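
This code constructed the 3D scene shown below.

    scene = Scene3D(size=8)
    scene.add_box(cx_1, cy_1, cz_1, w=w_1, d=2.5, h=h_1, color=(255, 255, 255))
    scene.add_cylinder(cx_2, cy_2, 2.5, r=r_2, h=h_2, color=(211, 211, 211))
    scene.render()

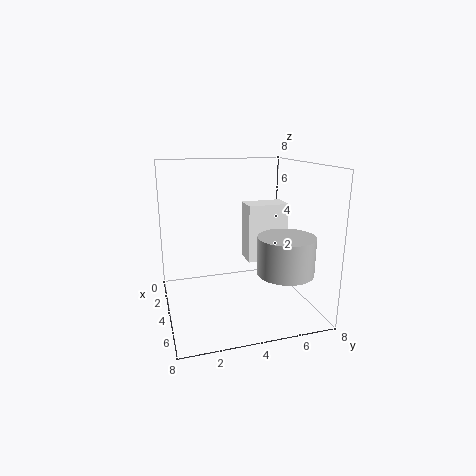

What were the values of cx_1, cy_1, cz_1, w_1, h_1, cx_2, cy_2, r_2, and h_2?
cx_1 = 1.5; cy_1 = 5; cz_1 = 2; w_1 = 1.5; h_1 = 3.5; cx_2 = 6; cy_2 = 6; r_2 = 1.5; h_2 = 2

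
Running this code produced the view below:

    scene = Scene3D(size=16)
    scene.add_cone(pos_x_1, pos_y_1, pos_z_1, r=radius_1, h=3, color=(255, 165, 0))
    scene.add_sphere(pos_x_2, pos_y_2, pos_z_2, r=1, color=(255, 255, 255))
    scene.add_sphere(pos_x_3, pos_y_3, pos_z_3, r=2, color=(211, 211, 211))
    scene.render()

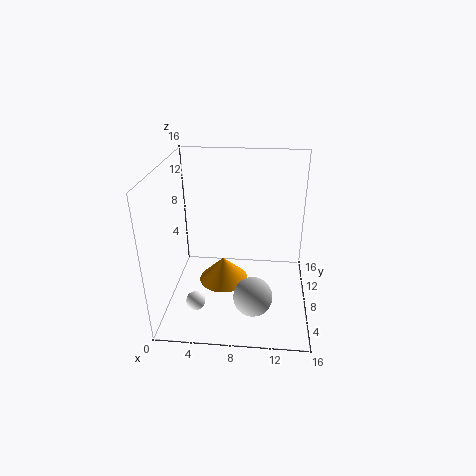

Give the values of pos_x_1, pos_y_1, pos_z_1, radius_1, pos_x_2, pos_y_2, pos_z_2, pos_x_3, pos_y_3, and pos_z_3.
pos_x_1 = 6
pos_y_1 = 10
pos_z_1 = 1
radius_1 = 3
pos_x_2 = 4
pos_y_2 = 3
pos_z_2 = 3
pos_x_3 = 10
pos_y_3 = 3
pos_z_3 = 4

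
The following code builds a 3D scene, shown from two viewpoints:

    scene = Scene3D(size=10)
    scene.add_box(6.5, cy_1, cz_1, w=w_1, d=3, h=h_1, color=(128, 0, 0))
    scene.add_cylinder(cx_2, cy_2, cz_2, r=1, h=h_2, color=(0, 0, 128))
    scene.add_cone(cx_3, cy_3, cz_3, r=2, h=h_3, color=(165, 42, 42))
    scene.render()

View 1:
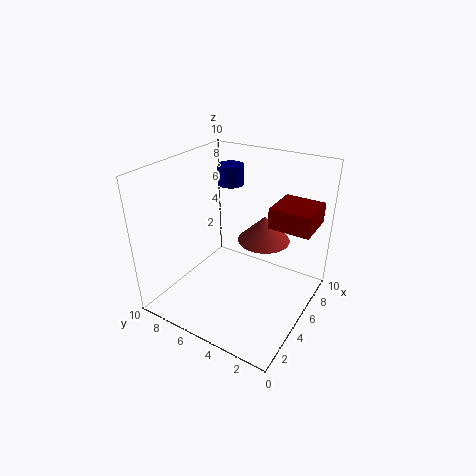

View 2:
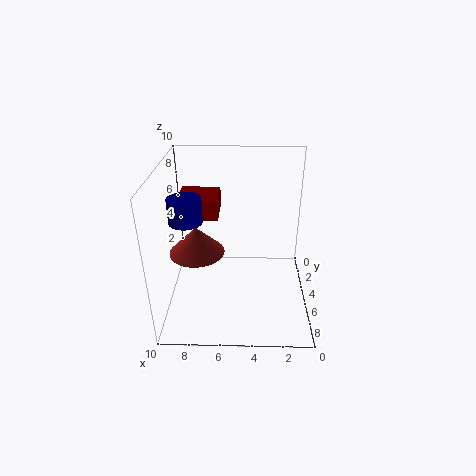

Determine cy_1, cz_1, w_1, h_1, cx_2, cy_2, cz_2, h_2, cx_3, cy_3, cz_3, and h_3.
cy_1 = 0.5; cz_1 = 5.5; w_1 = 3; h_1 = 1.5; cx_2 = 8; cy_2 = 7.5; cz_2 = 7.5; h_2 = 1.5; cx_3 = 8; cy_3 = 4.5; cz_3 = 3.5; h_3 = 2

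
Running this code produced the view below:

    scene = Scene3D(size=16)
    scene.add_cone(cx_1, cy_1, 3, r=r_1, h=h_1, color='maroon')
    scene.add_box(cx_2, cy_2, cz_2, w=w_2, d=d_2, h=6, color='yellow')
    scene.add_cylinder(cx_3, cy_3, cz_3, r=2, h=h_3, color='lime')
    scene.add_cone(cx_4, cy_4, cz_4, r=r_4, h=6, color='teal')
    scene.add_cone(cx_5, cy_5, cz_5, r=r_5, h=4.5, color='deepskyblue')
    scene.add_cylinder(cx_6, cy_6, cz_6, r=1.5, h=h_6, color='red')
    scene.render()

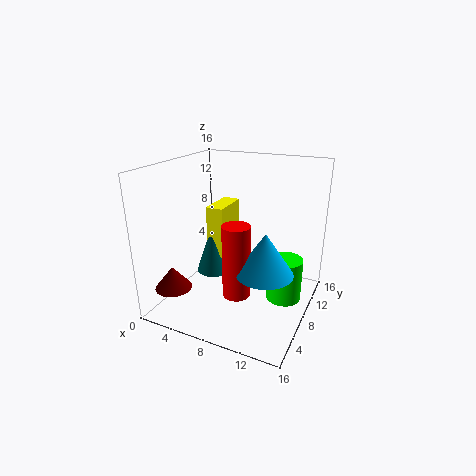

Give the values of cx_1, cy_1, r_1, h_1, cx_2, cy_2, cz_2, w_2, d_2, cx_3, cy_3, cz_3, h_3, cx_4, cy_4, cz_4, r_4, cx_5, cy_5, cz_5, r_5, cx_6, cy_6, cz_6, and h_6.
cx_1 = 2.5
cy_1 = 3
r_1 = 2
h_1 = 2.5
cx_2 = 4
cy_2 = 8
cz_2 = 5
w_2 = 2
d_2 = 4.5
cx_3 = 13
cy_3 = 10
cz_3 = 0.5
h_3 = 5
cx_4 = 4.5
cy_4 = 8.5
cz_4 = 3
r_4 = 2
cx_5 = 12
cy_5 = 6
cz_5 = 5.5
r_5 = 3
cx_6 = 9
cy_6 = 5.5
cz_6 = 2.5
h_6 = 8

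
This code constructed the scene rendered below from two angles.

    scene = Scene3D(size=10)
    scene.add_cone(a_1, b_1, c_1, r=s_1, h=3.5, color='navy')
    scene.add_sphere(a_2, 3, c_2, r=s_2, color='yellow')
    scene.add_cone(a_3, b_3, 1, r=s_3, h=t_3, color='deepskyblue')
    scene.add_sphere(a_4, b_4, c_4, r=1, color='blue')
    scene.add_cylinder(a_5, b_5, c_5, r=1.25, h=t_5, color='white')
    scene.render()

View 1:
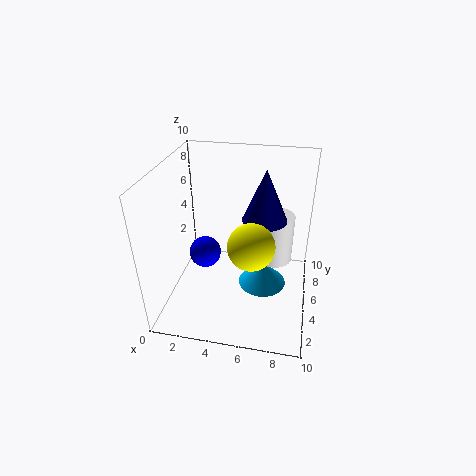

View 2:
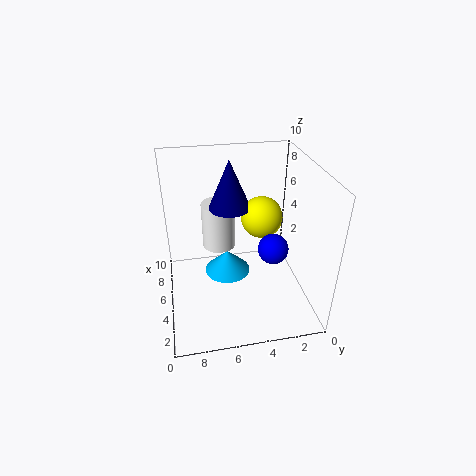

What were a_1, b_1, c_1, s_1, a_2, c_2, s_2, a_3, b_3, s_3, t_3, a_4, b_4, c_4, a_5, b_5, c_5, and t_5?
a_1 = 6.75; b_1 = 5.25; c_1 = 6.5; s_1 = 1.5; a_2 = 6.25; c_2 = 5.75; s_2 = 1.5; a_3 = 6.75; b_3 = 5.5; s_3 = 1.75; t_3 = 1.75; a_4 = 3.25; b_4 = 3; c_4 = 5; a_5 = 7.5; b_5 = 6; c_5 = 3; t_5 = 3.5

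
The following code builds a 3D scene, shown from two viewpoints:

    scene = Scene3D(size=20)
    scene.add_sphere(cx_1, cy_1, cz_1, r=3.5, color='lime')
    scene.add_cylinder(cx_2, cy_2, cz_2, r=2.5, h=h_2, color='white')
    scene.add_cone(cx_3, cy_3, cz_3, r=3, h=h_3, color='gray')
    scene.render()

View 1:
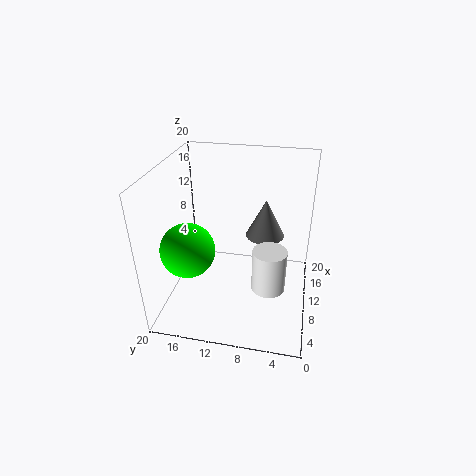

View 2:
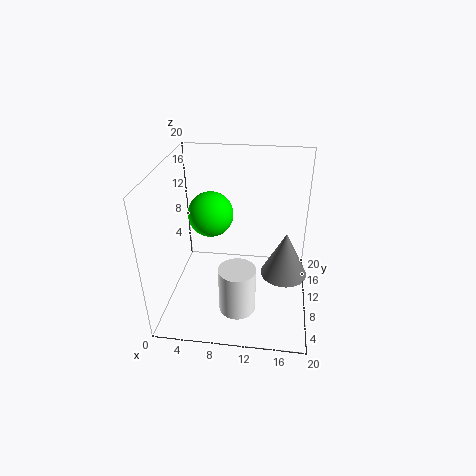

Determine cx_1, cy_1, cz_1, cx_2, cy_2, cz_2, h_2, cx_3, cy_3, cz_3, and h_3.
cx_1 = 5, cy_1 = 15.5, cz_1 = 10.5, cx_2 = 10.5, cy_2 = 5.5, cz_2 = 1.5, h_2 = 6.5, cx_3 = 16.5, cy_3 = 7, cz_3 = 7, h_3 = 6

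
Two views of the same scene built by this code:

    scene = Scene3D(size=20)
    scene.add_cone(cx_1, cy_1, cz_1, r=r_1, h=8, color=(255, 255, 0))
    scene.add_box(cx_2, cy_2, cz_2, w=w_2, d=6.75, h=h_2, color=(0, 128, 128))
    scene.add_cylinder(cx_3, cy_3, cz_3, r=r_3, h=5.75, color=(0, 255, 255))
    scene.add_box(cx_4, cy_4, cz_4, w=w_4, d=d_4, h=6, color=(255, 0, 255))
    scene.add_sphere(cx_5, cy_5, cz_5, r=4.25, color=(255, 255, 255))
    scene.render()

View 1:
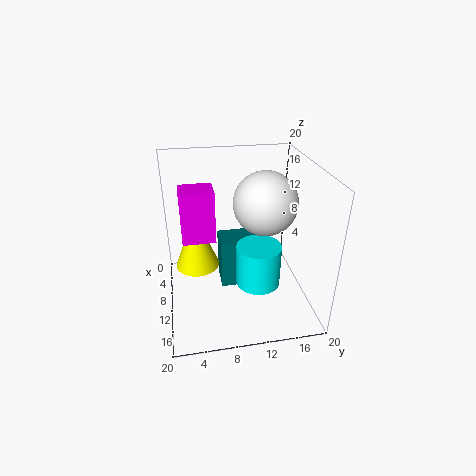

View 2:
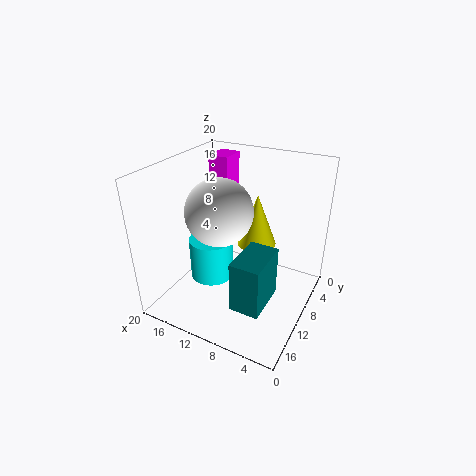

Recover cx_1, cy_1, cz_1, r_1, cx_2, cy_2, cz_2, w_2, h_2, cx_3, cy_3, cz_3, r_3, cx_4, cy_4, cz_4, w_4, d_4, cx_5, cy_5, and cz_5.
cx_1 = 9.75
cy_1 = 4.25
cz_1 = 6.25
r_1 = 3
cx_2 = 4.75
cy_2 = 7.75
cz_2 = 1
w_2 = 4.25
h_2 = 7.5
cx_3 = 13
cy_3 = 12.25
cz_3 = 4.5
r_3 = 3
cx_4 = 13.75
cy_4 = 2.5
cz_4 = 13.75
w_4 = 3
d_4 = 3.75
cx_5 = 10.75
cy_5 = 13.5
cz_5 = 15.25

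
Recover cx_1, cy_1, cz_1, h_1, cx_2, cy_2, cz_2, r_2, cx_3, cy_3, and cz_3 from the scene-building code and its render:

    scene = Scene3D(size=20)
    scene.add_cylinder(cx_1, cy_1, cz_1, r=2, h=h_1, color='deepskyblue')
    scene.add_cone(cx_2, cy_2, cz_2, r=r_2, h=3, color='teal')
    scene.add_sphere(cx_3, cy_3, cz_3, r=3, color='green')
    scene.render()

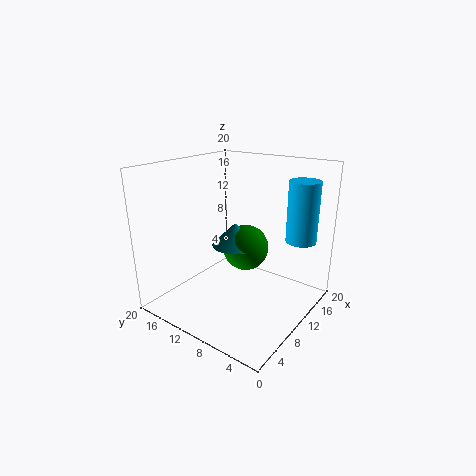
cx_1 = 13
cy_1 = 2
cz_1 = 10.5
h_1 = 8
cx_2 = 8
cy_2 = 9
cz_2 = 10
r_2 = 3
cx_3 = 9
cy_3 = 8
cz_3 = 9.5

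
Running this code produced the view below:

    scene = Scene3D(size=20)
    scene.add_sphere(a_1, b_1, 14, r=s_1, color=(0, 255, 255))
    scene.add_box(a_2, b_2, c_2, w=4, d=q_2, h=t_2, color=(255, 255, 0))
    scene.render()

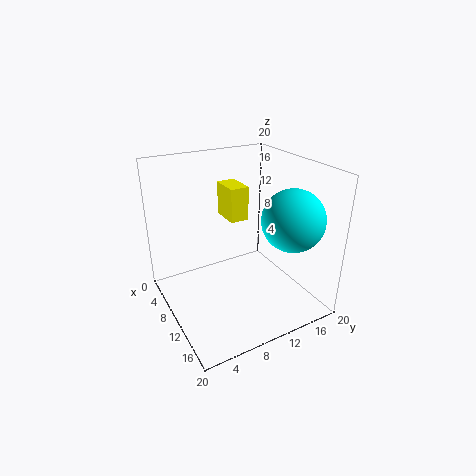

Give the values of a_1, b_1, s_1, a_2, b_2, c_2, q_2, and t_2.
a_1 = 16; b_1 = 14.5; s_1 = 4; a_2 = 7; b_2 = 8.5; c_2 = 13; q_2 = 2.5; t_2 = 4.5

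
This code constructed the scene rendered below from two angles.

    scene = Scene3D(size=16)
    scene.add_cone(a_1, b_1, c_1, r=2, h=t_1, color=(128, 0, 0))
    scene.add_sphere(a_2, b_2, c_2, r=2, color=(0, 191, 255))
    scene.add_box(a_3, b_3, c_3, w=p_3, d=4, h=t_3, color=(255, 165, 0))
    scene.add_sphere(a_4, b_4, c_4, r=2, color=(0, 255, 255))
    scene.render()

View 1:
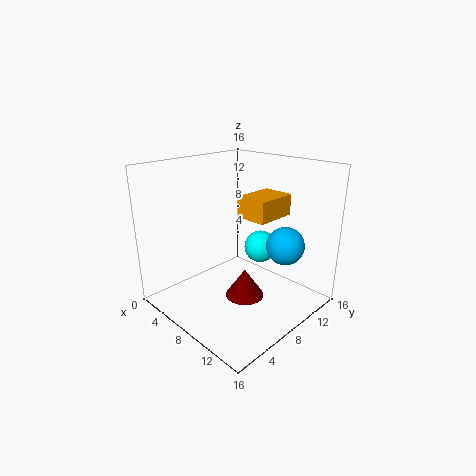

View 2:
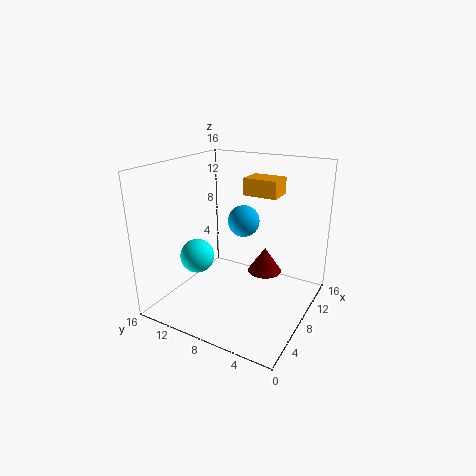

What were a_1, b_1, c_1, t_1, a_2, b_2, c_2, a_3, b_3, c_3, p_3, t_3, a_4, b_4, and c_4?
a_1 = 11
b_1 = 6
c_1 = 3
t_1 = 3
a_2 = 13
b_2 = 10
c_2 = 8
a_3 = 11
b_3 = 5
c_3 = 12
p_3 = 3
t_3 = 2
a_4 = 7
b_4 = 13
c_4 = 5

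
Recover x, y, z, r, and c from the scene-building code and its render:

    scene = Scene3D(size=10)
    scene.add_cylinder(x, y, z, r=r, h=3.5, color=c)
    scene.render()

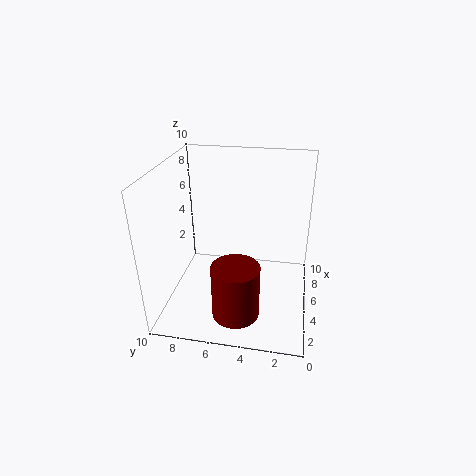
x = 1.5; y = 4.5; z = 1.5; r = 1.5; c = 'maroon'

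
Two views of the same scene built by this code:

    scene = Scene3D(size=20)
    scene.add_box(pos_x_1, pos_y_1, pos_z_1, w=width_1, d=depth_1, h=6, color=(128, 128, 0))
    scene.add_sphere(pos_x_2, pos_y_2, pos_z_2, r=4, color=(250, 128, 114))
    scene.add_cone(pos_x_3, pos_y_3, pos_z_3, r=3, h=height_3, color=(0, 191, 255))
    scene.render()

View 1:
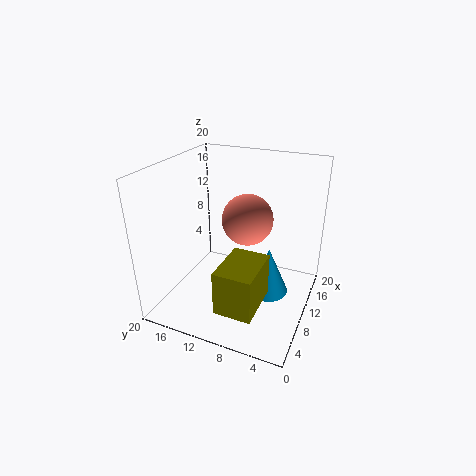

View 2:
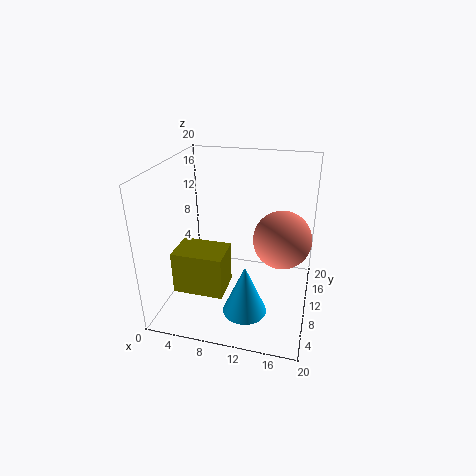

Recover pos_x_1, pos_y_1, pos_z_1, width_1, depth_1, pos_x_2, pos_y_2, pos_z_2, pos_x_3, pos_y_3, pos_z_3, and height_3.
pos_x_1 = 2
pos_y_1 = 5
pos_z_1 = 3
width_1 = 7
depth_1 = 5
pos_x_2 = 16
pos_y_2 = 11
pos_z_2 = 10
pos_x_3 = 12
pos_y_3 = 6
pos_z_3 = 1
height_3 = 7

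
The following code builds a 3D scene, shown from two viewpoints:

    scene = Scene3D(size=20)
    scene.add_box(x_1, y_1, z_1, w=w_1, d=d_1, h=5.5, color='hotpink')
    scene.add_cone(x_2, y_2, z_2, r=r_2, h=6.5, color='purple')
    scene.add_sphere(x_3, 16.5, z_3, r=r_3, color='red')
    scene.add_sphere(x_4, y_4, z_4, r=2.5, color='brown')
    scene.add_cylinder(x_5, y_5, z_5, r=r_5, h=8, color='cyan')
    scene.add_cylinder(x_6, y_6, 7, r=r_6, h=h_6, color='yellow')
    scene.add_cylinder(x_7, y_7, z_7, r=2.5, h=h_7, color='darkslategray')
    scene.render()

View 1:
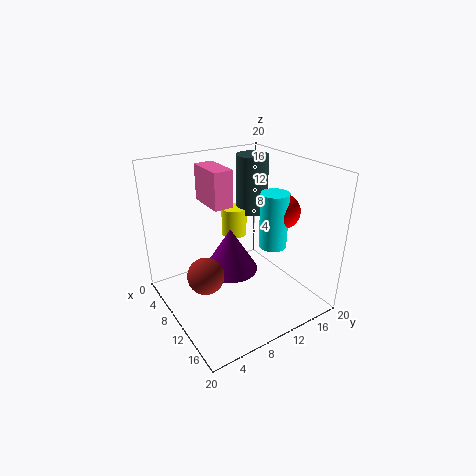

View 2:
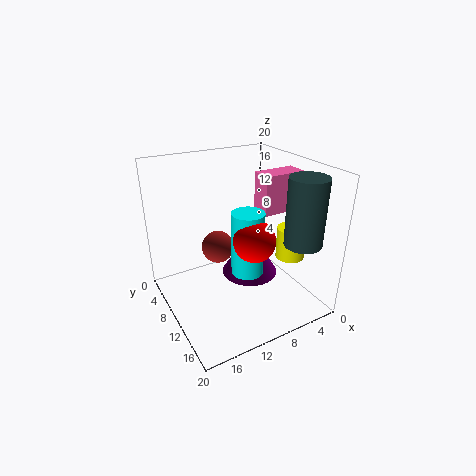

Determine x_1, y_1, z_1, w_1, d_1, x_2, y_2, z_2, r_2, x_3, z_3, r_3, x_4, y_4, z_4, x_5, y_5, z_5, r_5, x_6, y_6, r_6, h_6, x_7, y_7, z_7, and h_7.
x_1 = 0.5, y_1 = 8.5, z_1 = 13, w_1 = 6, d_1 = 3, x_2 = 8, y_2 = 10, z_2 = 4, r_2 = 4, x_3 = 11.5, z_3 = 13, r_3 = 2.5, x_4 = 10.5, y_4 = 4.5, z_4 = 6, x_5 = 11.5, y_5 = 15, z_5 = 8, r_5 = 2, x_6 = 3.5, y_6 = 13.5, r_6 = 2, h_6 = 4.5, x_7 = 4, y_7 = 16.5, z_7 = 10.5, h_7 = 9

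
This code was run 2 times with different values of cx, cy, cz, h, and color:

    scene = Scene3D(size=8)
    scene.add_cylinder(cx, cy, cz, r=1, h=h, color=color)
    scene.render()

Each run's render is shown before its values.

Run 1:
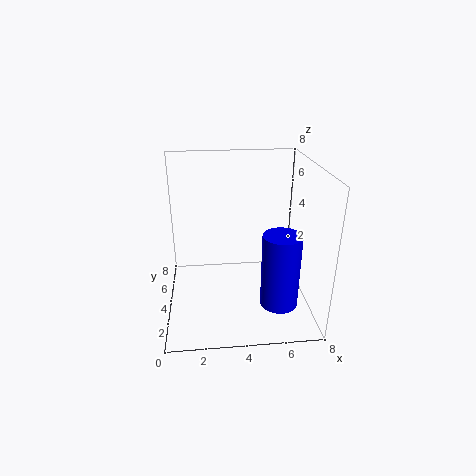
cx = 6, cy = 2, cz = 1, h = 4, color = 'blue'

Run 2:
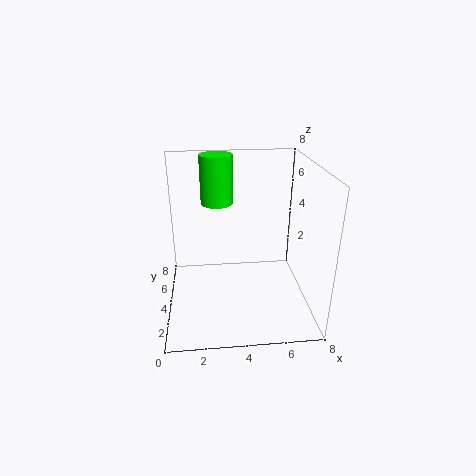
cx = 3, cy = 7, cz = 5, h = 3, color = 'lime'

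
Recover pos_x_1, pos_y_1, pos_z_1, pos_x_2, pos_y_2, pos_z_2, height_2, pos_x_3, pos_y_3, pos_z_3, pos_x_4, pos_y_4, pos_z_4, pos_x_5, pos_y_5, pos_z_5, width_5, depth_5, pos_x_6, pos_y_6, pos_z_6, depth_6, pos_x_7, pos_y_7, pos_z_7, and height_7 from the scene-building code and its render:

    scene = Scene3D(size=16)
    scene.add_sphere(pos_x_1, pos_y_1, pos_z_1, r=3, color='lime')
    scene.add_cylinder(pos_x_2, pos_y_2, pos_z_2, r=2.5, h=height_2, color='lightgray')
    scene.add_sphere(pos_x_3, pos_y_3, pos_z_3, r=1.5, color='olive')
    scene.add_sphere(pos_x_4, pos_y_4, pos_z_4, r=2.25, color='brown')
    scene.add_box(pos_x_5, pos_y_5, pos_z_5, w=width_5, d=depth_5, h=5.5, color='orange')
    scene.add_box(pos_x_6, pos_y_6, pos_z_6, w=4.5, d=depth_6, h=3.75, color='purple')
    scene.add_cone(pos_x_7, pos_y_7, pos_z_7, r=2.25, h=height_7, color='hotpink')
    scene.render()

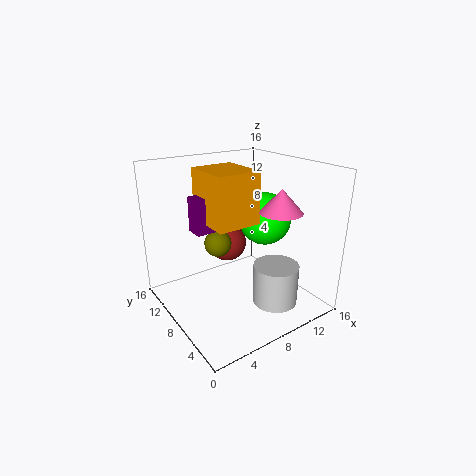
pos_x_1 = 11.75; pos_y_1 = 8; pos_z_1 = 9.5; pos_x_2 = 10.5; pos_y_2 = 4.25; pos_z_2 = 1; height_2 = 4.5; pos_x_3 = 6; pos_y_3 = 9; pos_z_3 = 7.5; pos_x_4 = 8.5; pos_y_4 = 11; pos_z_4 = 6.25; pos_x_5 = 4.25; pos_y_5 = 5.5; pos_z_5 = 10.25; width_5 = 4.75; depth_5 = 5.5; pos_x_6 = 3.25; pos_y_6 = 8.25; pos_z_6 = 9.25; depth_6 = 2; pos_x_7 = 10.75; pos_y_7 = 4.25; pos_z_7 = 11.5; height_7 = 2.5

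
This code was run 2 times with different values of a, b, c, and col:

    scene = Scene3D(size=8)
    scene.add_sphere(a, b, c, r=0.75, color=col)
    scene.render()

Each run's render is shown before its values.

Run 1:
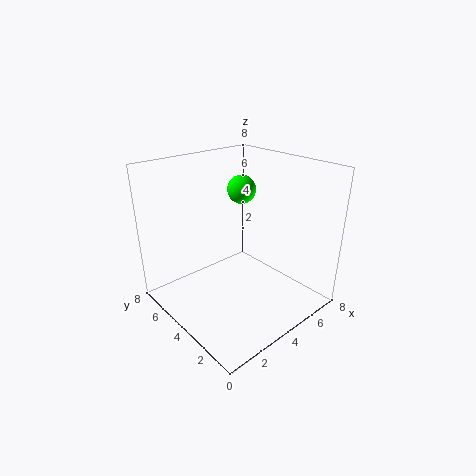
a = 4.25
b = 4
c = 6.75
col = 'lime'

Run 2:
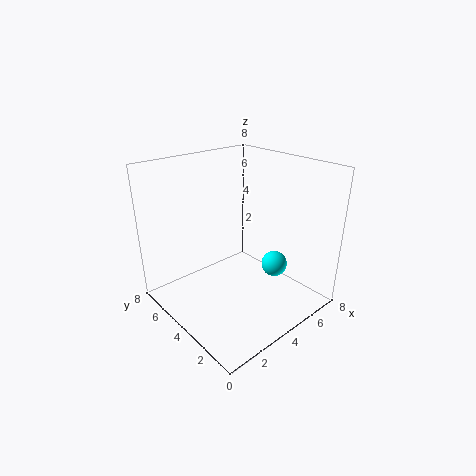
a = 6
b = 3
c = 2
col = 'cyan'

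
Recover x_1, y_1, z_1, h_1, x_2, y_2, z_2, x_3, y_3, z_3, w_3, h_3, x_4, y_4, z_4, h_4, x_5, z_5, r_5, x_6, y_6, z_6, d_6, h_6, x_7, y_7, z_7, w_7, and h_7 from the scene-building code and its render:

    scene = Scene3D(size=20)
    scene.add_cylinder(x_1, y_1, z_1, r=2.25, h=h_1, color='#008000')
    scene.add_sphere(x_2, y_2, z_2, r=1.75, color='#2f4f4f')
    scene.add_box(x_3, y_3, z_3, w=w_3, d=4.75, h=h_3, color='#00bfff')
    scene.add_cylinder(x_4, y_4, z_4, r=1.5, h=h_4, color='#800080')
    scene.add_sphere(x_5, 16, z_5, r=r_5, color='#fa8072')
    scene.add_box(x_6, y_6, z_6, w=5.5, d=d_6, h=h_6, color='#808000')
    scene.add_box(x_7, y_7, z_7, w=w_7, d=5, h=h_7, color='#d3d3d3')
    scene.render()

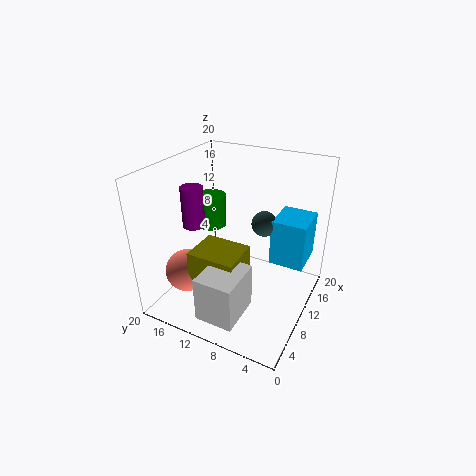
x_1 = 12.75, y_1 = 16, z_1 = 9.5, h_1 = 4.75, x_2 = 12, y_2 = 7, z_2 = 12, x_3 = 11.25, y_3 = 1, z_3 = 6.5, w_3 = 5.5, h_3 = 6.5, x_4 = 7.25, y_4 = 15.25, z_4 = 12, h_4 = 5.5, x_5 = 5.75, z_5 = 5.25, r_5 = 3, x_6 = 3.75, y_6 = 7.75, z_6 = 4.75, d_6 = 6.5, h_6 = 5, x_7 = 0.25, y_7 = 6, z_7 = 3, w_7 = 6, h_7 = 6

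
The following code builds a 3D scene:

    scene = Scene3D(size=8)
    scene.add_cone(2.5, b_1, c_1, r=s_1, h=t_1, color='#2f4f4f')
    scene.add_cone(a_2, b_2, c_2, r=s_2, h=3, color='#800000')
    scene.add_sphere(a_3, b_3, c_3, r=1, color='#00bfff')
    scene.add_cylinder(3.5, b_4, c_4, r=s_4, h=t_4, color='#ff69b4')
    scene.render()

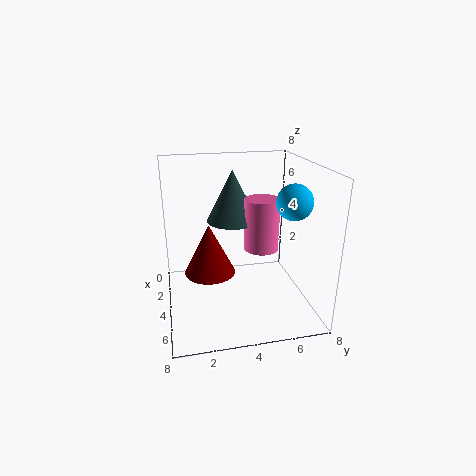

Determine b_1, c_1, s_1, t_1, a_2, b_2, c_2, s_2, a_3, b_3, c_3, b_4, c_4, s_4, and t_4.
b_1 = 4, c_1 = 4.5, s_1 = 1.5, t_1 = 3, a_2 = 3, b_2 = 2.5, c_2 = 1.5, s_2 = 1.5, a_3 = 4.5, b_3 = 7, c_3 = 6, b_4 = 5.5, c_4 = 3, s_4 = 1, t_4 = 3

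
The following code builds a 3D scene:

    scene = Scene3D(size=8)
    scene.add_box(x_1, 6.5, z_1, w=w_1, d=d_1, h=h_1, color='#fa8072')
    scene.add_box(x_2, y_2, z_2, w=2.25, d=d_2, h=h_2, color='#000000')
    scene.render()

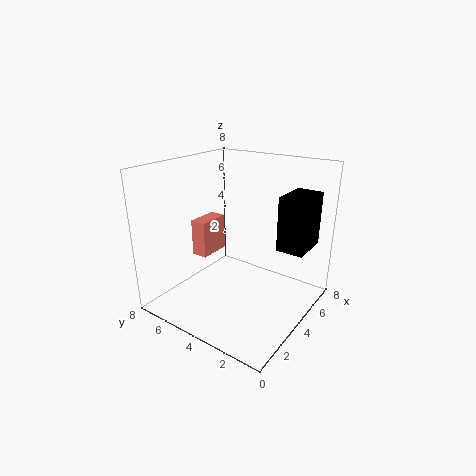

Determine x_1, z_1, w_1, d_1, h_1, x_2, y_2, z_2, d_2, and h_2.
x_1 = 4
z_1 = 2
w_1 = 2
d_1 = 1
h_1 = 2.25
x_2 = 4.75
y_2 = 0.5
z_2 = 3.5
d_2 = 1.5
h_2 = 3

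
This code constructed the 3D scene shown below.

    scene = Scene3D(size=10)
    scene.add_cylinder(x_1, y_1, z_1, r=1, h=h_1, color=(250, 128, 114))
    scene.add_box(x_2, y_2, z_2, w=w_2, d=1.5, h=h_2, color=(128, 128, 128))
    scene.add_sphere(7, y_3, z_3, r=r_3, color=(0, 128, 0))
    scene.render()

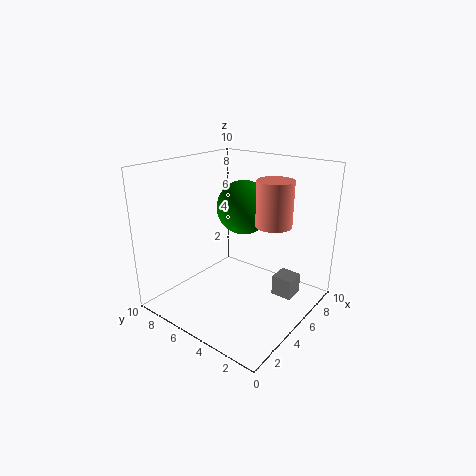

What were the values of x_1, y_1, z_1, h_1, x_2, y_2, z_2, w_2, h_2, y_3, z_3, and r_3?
x_1 = 3; y_1 = 1; z_1 = 7.5; h_1 = 2.5; x_2 = 6.5; y_2 = 1.5; z_2 = 0.5; w_2 = 1.5; h_2 = 1.5; y_3 = 6; z_3 = 6.5; r_3 = 2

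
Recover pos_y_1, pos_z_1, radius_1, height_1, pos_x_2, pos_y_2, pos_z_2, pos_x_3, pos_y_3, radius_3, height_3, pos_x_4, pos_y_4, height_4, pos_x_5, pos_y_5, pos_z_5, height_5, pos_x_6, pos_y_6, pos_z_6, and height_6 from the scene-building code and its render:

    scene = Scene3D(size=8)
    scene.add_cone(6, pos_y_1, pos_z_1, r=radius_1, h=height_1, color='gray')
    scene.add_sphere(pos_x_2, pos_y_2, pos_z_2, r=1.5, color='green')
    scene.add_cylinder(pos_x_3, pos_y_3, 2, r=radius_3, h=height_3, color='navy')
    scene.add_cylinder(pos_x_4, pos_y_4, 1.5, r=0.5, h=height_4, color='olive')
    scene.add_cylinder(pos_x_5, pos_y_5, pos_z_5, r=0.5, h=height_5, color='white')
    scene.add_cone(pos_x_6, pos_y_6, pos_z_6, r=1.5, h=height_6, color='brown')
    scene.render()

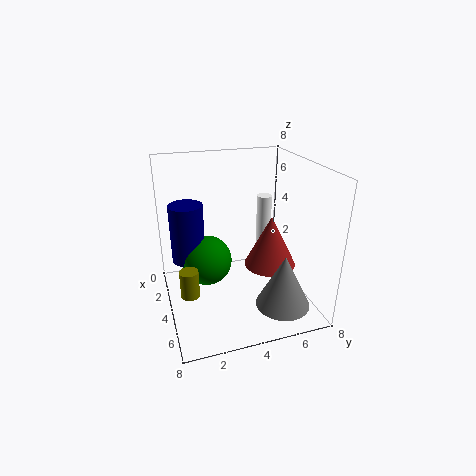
pos_y_1 = 6
pos_z_1 = 0.5
radius_1 = 1.5
height_1 = 3
pos_x_2 = 2.5
pos_y_2 = 2.5
pos_z_2 = 2
pos_x_3 = 2
pos_y_3 = 1.5
radius_3 = 1
height_3 = 3.5
pos_x_4 = 5
pos_y_4 = 1
height_4 = 1.5
pos_x_5 = 0.5
pos_y_5 = 7
pos_z_5 = 1
height_5 = 4
pos_x_6 = 4
pos_y_6 = 6
pos_z_6 = 2
height_6 = 3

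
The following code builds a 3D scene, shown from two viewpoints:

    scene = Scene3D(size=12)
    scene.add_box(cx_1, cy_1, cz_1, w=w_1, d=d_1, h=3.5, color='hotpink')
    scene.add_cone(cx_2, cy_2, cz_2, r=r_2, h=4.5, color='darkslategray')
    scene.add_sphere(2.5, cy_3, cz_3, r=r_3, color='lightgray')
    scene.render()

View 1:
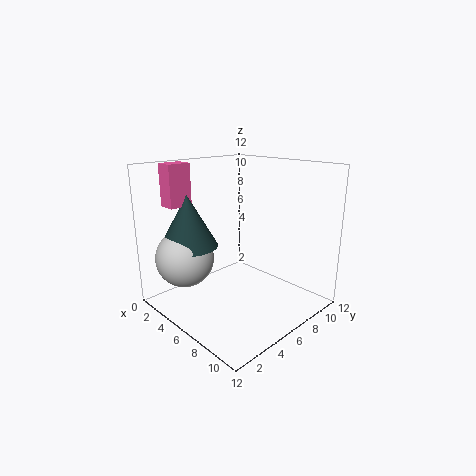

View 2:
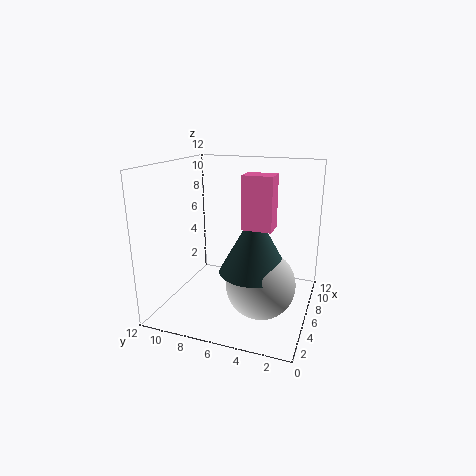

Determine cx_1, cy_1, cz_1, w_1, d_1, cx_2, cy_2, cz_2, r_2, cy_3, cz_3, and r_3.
cx_1 = 1, cy_1 = 2, cz_1 = 8.5, w_1 = 1.5, d_1 = 2, cx_2 = 2.5, cy_2 = 3.5, cz_2 = 5, r_2 = 2.5, cy_3 = 3, cz_3 = 4, r_3 = 2.5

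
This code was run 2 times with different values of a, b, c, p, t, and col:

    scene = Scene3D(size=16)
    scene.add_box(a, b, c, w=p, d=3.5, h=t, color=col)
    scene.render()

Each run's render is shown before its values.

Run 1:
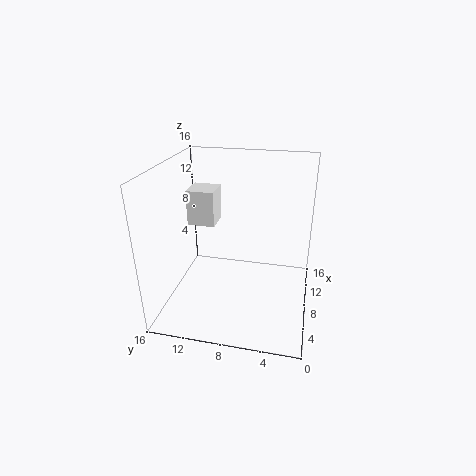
a = 12; b = 12; c = 7; p = 3.5; t = 4.5; col = 'white'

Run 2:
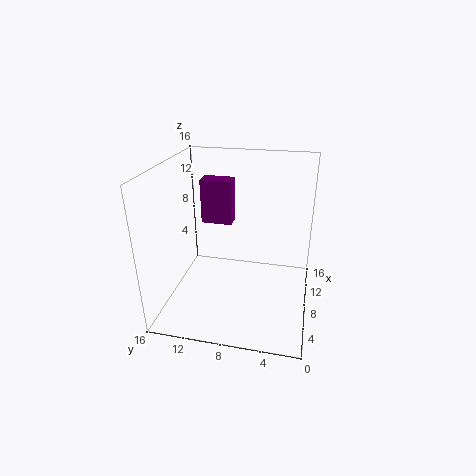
a = 9; b = 9; c = 9; p = 2; t = 5; col = 'purple'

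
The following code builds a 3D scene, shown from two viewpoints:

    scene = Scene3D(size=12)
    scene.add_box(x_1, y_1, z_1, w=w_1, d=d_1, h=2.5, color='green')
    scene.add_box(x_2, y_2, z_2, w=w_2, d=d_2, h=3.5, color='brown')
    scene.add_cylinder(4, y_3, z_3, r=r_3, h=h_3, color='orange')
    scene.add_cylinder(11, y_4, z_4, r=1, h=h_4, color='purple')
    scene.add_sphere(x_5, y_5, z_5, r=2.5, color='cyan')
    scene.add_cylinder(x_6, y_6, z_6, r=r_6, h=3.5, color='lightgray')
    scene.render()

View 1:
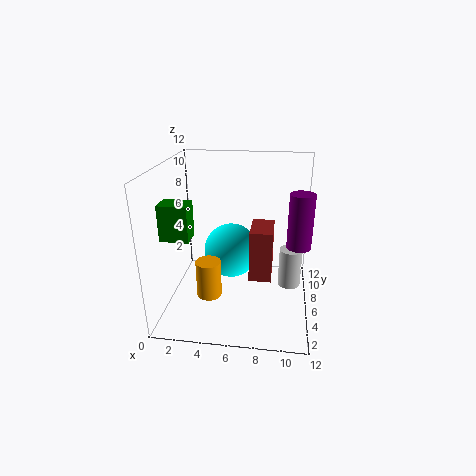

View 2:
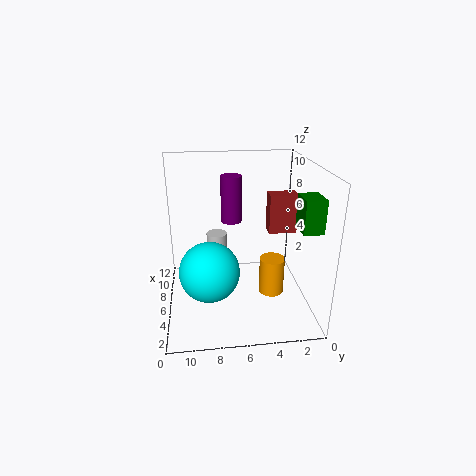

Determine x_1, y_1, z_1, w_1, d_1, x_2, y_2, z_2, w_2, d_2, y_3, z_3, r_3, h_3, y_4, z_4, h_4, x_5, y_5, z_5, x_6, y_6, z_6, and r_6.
x_1 = 1.5
y_1 = 0.5
z_1 = 8
w_1 = 2
d_1 = 1.5
x_2 = 7.5
y_2 = 0.5
z_2 = 5.5
w_2 = 1.5
d_2 = 2.5
y_3 = 3.5
z_3 = 2
r_3 = 1
h_3 = 3
y_4 = 6
z_4 = 5.5
h_4 = 4.5
x_5 = 5
y_5 = 8.5
z_5 = 3.5
x_6 = 10.5
y_6 = 7.5
z_6 = 1
r_6 = 1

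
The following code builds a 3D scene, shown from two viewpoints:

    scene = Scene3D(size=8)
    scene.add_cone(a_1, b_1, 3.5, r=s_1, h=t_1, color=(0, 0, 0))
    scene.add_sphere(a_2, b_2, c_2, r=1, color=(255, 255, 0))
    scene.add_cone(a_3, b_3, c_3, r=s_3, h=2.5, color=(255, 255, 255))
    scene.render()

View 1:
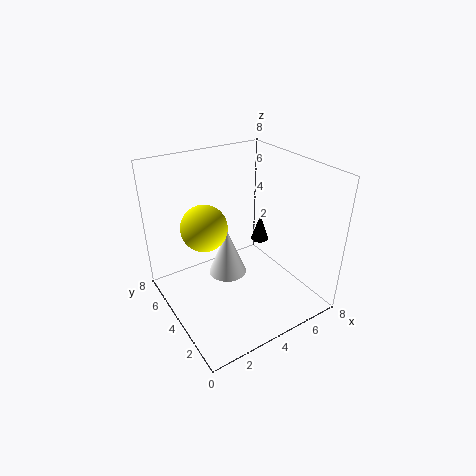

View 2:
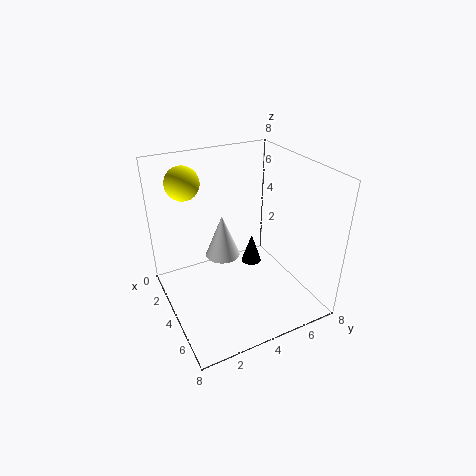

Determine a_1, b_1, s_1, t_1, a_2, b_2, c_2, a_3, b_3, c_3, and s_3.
a_1 = 5.5
b_1 = 4
s_1 = 0.5
t_1 = 1.5
a_2 = 1
b_2 = 2
c_2 = 6.5
a_3 = 3
b_3 = 3.5
c_3 = 2.5
s_3 = 1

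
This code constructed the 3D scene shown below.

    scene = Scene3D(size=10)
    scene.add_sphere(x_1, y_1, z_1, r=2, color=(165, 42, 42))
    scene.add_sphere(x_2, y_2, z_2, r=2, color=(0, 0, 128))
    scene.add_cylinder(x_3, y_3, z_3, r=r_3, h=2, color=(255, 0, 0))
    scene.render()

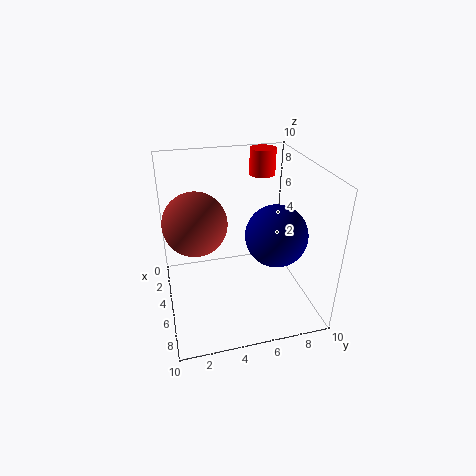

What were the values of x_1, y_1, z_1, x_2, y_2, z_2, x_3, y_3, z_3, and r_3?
x_1 = 6; y_1 = 2; z_1 = 7; x_2 = 7; y_2 = 7; z_2 = 6; x_3 = 1; y_3 = 8; z_3 = 8; r_3 = 1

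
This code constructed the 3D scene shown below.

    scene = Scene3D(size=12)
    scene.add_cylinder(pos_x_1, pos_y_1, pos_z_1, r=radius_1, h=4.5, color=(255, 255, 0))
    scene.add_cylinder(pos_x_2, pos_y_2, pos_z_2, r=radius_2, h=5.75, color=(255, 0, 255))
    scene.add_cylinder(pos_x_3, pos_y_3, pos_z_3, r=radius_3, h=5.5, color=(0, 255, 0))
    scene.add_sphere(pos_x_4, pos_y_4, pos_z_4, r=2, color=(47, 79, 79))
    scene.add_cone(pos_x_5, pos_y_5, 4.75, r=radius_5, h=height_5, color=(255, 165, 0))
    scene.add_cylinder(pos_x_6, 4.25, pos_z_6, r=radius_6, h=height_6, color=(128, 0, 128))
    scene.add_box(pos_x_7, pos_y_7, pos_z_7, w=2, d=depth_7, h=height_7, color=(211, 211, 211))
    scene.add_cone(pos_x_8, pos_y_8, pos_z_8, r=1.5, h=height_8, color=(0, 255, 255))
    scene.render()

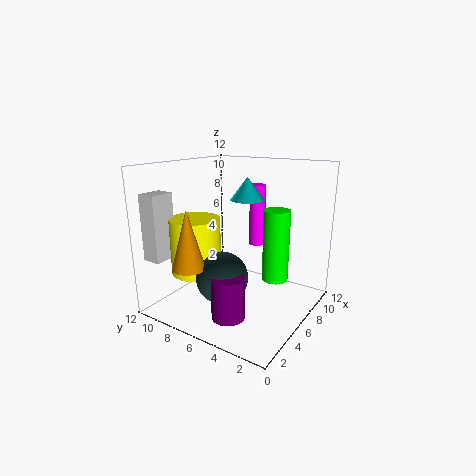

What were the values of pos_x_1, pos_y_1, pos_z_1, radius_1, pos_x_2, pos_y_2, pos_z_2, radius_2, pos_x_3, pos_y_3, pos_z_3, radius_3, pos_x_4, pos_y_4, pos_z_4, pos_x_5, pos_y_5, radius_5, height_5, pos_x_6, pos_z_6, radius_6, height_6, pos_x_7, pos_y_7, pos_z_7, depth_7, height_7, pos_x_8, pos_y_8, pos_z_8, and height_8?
pos_x_1 = 3.25, pos_y_1 = 8.25, pos_z_1 = 3.5, radius_1 = 2, pos_x_2 = 10.5, pos_y_2 = 6.75, pos_z_2 = 4, radius_2 = 0.75, pos_x_3 = 5.5, pos_y_3 = 2.25, pos_z_3 = 3.5, radius_3 = 1, pos_x_4 = 3, pos_y_4 = 5.5, pos_z_4 = 3.75, pos_x_5 = 1.25, pos_y_5 = 7.25, radius_5 = 1.25, height_5 = 4.5, pos_x_6 = 2, pos_z_6 = 1.25, radius_6 = 1.25, height_6 = 3.25, pos_x_7 = 0.5, pos_y_7 = 9.75, pos_z_7 = 4.75, depth_7 = 1.5, height_7 = 5.25, pos_x_8 = 8.25, pos_y_8 = 6.5, pos_z_8 = 8.75, height_8 = 2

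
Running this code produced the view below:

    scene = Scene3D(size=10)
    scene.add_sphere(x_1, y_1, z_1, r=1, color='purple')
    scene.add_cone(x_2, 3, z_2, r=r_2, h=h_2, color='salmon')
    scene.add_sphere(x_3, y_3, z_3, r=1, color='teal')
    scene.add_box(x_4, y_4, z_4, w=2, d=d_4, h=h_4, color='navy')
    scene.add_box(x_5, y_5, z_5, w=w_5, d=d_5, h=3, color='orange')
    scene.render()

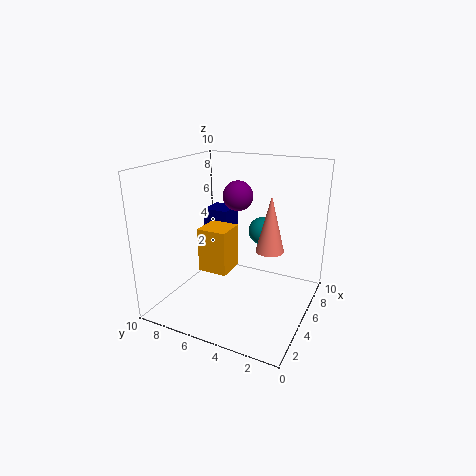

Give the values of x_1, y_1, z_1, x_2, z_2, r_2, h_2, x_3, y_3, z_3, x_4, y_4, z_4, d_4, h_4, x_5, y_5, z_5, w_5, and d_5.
x_1 = 5, y_1 = 5, z_1 = 8, x_2 = 6, z_2 = 4, r_2 = 1, h_2 = 4, x_3 = 7, y_3 = 4, z_3 = 5, x_4 = 7, y_4 = 7, z_4 = 4, d_4 = 2, h_4 = 2, x_5 = 3, y_5 = 5, z_5 = 3, w_5 = 2, d_5 = 2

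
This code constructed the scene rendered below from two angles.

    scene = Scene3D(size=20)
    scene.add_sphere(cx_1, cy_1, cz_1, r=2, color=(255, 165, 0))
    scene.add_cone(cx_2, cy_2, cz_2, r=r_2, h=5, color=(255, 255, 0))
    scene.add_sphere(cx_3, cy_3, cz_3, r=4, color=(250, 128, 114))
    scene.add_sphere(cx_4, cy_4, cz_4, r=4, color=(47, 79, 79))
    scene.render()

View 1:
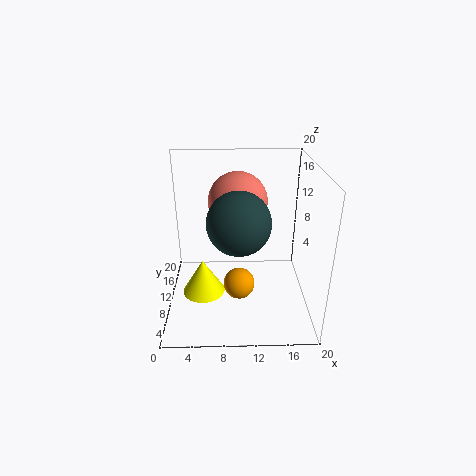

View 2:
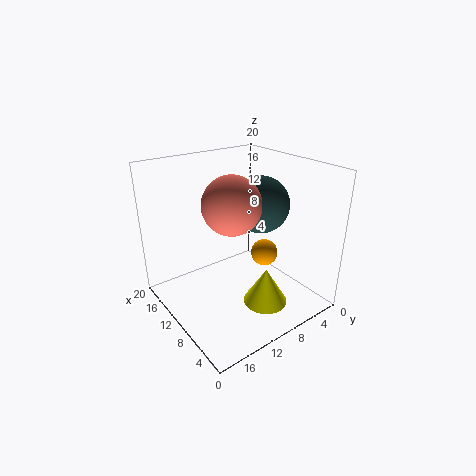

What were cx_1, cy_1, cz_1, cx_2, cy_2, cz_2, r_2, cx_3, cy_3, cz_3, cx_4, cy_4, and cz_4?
cx_1 = 10; cy_1 = 5; cz_1 = 6; cx_2 = 5; cy_2 = 9; cz_2 = 2; r_2 = 3; cx_3 = 10; cy_3 = 11; cz_3 = 15; cx_4 = 10; cy_4 = 6; cz_4 = 14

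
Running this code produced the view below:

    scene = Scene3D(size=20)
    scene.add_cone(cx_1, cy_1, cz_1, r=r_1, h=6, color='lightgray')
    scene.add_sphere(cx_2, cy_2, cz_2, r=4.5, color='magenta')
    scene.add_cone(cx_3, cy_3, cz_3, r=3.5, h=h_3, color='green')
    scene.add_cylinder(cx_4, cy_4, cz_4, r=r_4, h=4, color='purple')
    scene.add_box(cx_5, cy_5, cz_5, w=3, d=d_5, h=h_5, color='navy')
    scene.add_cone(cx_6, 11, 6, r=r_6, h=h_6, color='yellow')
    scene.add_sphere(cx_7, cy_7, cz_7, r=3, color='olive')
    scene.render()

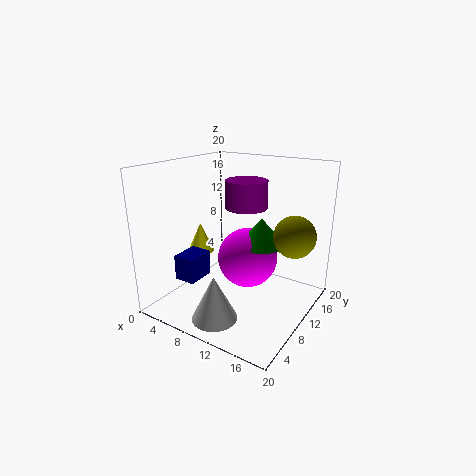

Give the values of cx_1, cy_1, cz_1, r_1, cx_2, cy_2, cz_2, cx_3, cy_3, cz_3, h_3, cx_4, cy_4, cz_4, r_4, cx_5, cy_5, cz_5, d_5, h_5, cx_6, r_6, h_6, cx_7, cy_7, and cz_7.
cx_1 = 10.5
cy_1 = 3.5
cz_1 = 1
r_1 = 3
cx_2 = 9.5
cy_2 = 13.5
cz_2 = 5.5
cx_3 = 11.5
cy_3 = 14
cz_3 = 8
h_3 = 4
cx_4 = 9.5
cy_4 = 13
cz_4 = 13.5
r_4 = 3
cx_5 = 3.5
cy_5 = 4
cz_5 = 4.5
d_5 = 4
h_5 = 3.5
cx_6 = 2.5
r_6 = 2
h_6 = 4.5
cx_7 = 16.5
cy_7 = 14.5
cz_7 = 10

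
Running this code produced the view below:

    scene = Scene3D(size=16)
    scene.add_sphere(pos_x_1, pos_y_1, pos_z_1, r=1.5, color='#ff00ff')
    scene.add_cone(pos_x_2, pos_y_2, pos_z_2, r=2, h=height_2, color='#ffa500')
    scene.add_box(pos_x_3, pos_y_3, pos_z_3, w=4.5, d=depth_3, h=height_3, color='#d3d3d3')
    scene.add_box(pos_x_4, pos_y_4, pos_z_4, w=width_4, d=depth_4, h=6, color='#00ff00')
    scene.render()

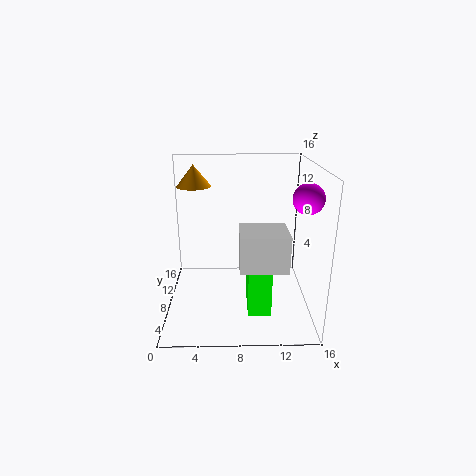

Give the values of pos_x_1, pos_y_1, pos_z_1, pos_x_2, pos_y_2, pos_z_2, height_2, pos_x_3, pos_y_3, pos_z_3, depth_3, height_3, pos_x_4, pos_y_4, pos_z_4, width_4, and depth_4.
pos_x_1 = 14.5
pos_y_1 = 4
pos_z_1 = 13.5
pos_x_2 = 3
pos_y_2 = 11.5
pos_z_2 = 13
height_2 = 2.5
pos_x_3 = 8
pos_y_3 = 0.5
pos_z_3 = 7.5
depth_3 = 4
height_3 = 3.5
pos_x_4 = 9
pos_y_4 = 4
pos_z_4 = 0.5
width_4 = 2.5
depth_4 = 5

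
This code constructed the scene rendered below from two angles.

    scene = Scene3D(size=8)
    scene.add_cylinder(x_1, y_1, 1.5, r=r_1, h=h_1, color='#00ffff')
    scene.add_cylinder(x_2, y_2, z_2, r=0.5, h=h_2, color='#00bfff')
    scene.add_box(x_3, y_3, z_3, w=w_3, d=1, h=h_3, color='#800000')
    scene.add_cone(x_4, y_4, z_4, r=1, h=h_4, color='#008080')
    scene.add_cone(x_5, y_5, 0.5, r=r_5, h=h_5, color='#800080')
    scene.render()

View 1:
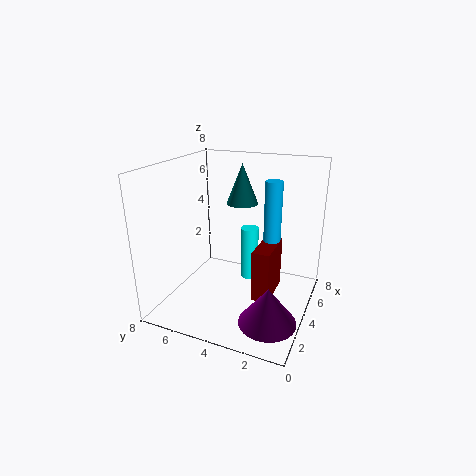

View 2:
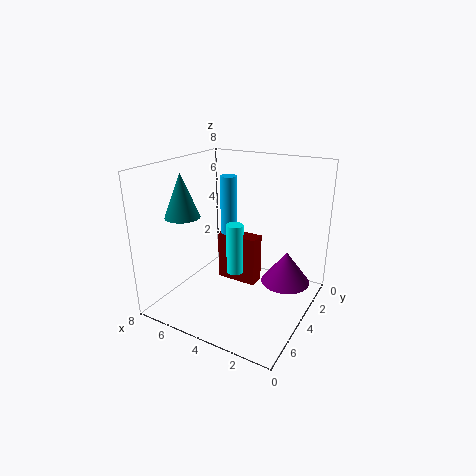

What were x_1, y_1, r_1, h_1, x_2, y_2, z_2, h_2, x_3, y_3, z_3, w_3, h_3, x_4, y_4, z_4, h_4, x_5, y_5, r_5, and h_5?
x_1 = 4.5
y_1 = 3.5
r_1 = 0.5
h_1 = 3
x_2 = 5.5
y_2 = 2.5
z_2 = 3.5
h_2 = 3.5
x_3 = 3.5
y_3 = 2
z_3 = 0.5
w_3 = 2.5
h_3 = 3
x_4 = 7
y_4 = 5
z_4 = 5
h_4 = 2.5
x_5 = 2
y_5 = 1.5
r_5 = 1.5
h_5 = 2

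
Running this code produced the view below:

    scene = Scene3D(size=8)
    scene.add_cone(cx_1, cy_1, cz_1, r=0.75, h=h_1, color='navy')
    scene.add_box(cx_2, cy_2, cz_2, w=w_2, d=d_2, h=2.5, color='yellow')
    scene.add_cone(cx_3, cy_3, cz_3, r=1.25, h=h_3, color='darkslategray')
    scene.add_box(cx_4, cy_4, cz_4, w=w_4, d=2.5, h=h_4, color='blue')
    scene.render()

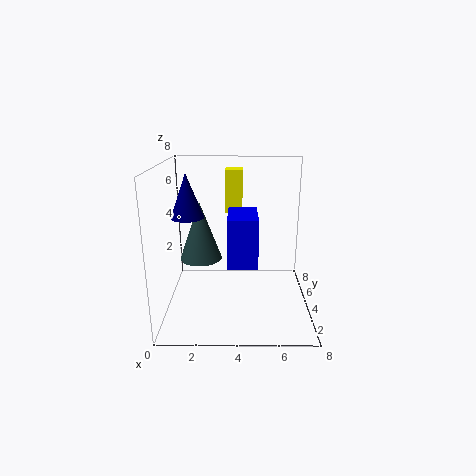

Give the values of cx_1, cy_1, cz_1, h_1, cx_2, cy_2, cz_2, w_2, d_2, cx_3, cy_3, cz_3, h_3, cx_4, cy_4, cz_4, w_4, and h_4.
cx_1 = 1.75, cy_1 = 1.25, cz_1 = 6, h_1 = 2, cx_2 = 3.25, cy_2 = 5.5, cz_2 = 5, w_2 = 1, d_2 = 1.25, cx_3 = 1.75, cy_3 = 5.25, cz_3 = 2.25, h_3 = 3.5, cx_4 = 3.5, cy_4 = 1.5, cz_4 = 3.25, w_4 = 1.5, h_4 = 2.5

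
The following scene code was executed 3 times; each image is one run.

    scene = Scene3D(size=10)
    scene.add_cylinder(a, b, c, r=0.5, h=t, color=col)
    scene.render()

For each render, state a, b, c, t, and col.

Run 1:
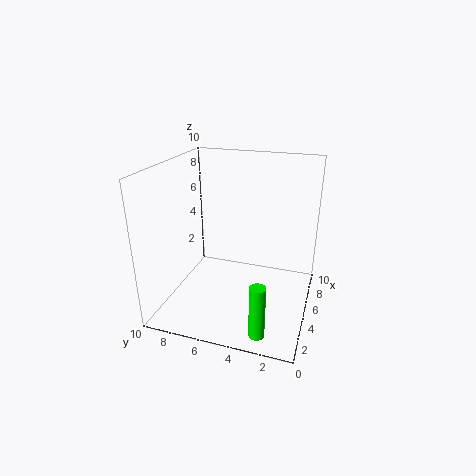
a = 1
b = 2.5
c = 0.5
t = 3.5
col = 'lime'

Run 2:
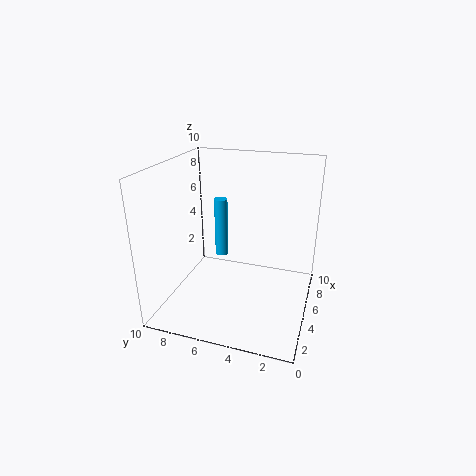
a = 7
b = 7
c = 2.5
t = 4.5
col = 'deepskyblue'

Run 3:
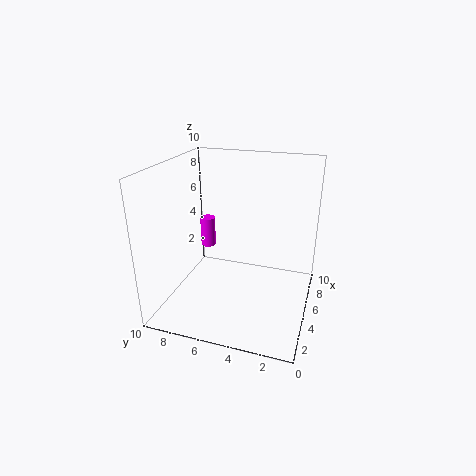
a = 4.5
b = 7
c = 4.5
t = 2
col = 'magenta'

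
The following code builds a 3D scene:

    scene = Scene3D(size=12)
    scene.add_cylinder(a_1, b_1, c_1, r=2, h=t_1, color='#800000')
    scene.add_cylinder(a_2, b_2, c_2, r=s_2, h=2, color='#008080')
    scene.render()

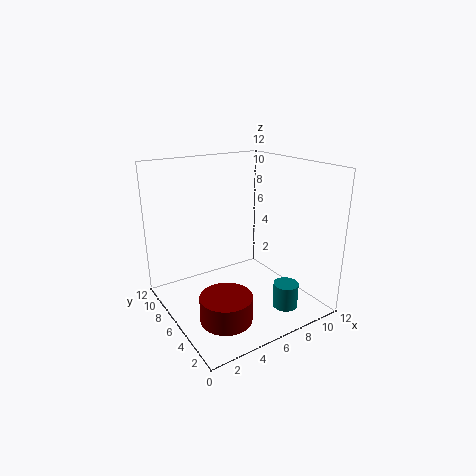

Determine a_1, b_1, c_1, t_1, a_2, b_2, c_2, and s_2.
a_1 = 3
b_1 = 3
c_1 = 1
t_1 = 2
a_2 = 8
b_2 = 2
c_2 = 1
s_2 = 1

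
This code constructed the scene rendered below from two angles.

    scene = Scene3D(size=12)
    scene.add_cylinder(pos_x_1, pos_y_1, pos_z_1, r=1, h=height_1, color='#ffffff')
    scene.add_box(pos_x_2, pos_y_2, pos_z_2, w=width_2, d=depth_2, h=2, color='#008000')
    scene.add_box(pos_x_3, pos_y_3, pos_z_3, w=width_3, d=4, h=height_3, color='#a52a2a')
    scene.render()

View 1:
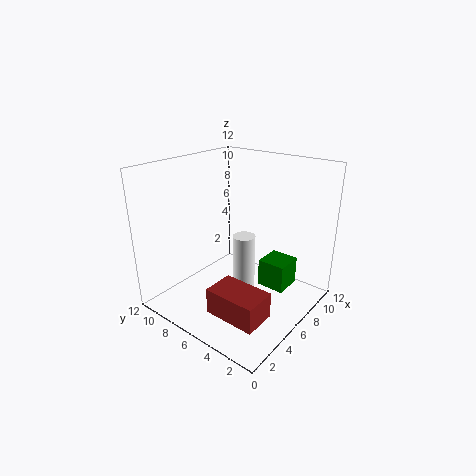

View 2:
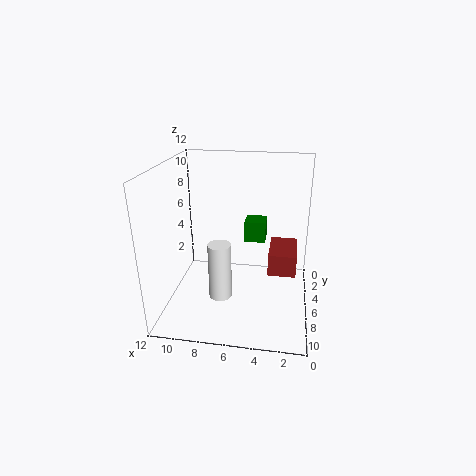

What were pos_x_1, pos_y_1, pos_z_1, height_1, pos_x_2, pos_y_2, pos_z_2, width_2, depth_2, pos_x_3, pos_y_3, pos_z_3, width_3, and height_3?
pos_x_1 = 7.5, pos_y_1 = 6.5, pos_z_1 = 0.5, height_1 = 5, pos_x_2 = 4, pos_y_2 = 0.5, pos_z_2 = 4, width_2 = 2, depth_2 = 2, pos_x_3 = 1, pos_y_3 = 1, pos_z_3 = 2, width_3 = 2.5, height_3 = 2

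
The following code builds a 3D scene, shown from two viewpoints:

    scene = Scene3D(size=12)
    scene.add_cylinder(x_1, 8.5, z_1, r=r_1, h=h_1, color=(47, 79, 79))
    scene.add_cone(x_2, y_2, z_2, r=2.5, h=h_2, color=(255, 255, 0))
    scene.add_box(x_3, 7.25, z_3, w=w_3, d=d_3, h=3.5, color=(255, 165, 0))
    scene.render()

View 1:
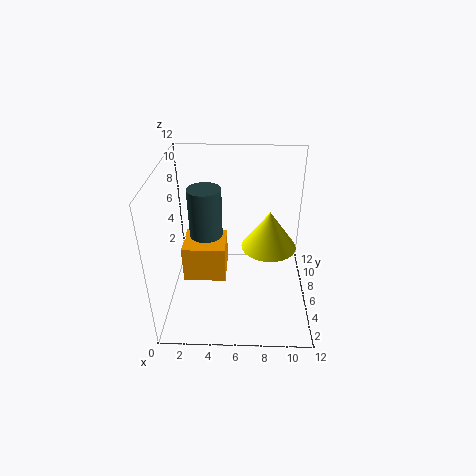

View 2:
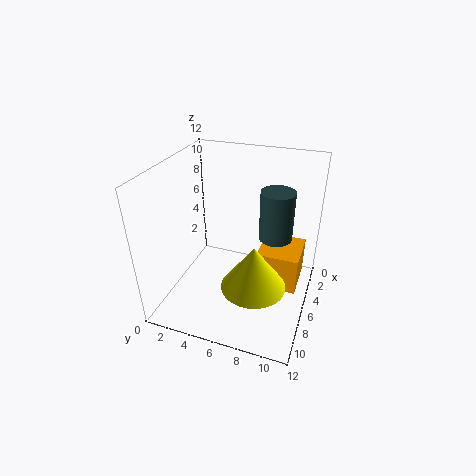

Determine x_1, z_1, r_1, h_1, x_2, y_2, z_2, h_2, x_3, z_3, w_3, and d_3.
x_1 = 3; z_1 = 4.75; r_1 = 1.5; h_1 = 4.5; x_2 = 8.75; y_2 = 8.25; z_2 = 3.75; h_2 = 3.5; x_3 = 0.75; z_3 = 0.25; w_3 = 4; d_3 = 3.75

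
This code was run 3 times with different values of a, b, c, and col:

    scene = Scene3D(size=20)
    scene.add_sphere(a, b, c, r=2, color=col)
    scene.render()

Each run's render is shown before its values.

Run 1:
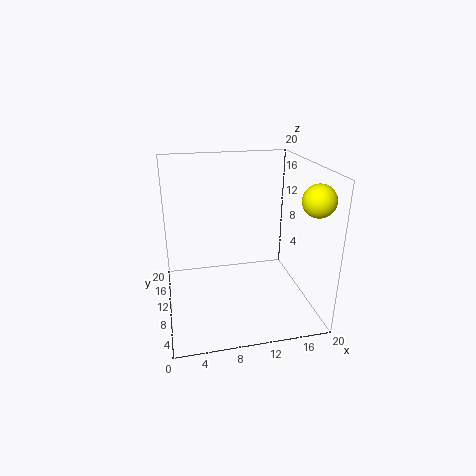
a = 18
b = 3
c = 17
col = 'yellow'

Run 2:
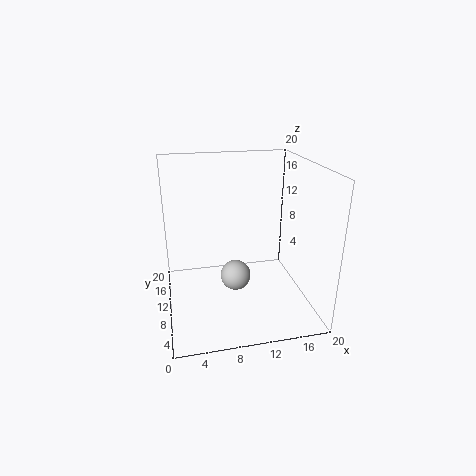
a = 9
b = 7
c = 6
col = 'lightgray'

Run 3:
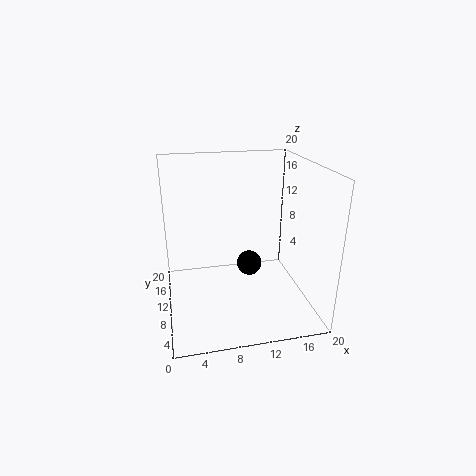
a = 13
b = 15
c = 3
col = 'black'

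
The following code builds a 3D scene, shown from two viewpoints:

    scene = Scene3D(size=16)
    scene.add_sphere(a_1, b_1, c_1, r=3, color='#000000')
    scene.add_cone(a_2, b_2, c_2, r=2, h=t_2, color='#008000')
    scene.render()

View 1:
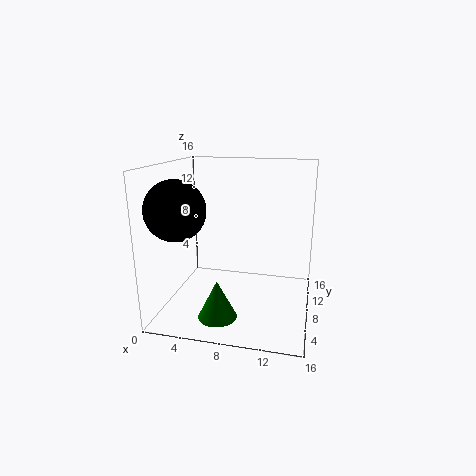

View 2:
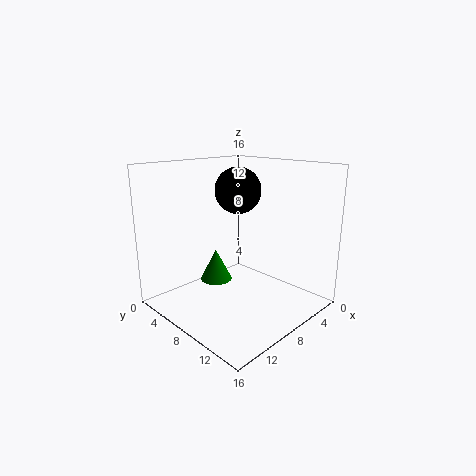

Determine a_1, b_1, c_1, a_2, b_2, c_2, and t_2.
a_1 = 3, b_1 = 3, c_1 = 12, a_2 = 7, b_2 = 3, c_2 = 1, t_2 = 4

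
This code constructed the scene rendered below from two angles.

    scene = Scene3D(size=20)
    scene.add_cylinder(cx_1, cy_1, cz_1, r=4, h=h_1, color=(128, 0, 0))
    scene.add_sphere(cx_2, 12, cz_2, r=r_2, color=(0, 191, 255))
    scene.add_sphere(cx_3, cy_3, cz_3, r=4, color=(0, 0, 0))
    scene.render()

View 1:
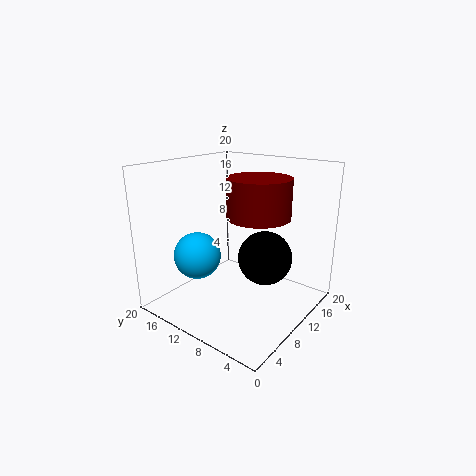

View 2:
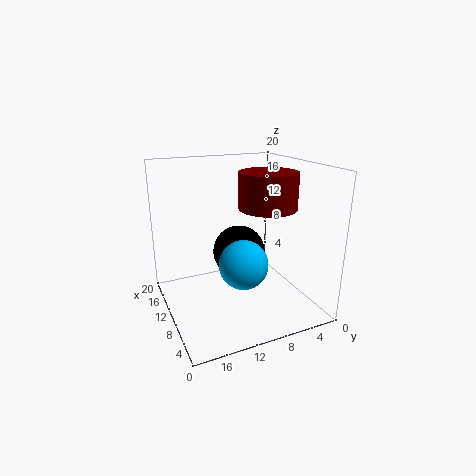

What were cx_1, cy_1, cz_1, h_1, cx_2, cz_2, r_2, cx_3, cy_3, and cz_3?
cx_1 = 9; cy_1 = 6; cz_1 = 14; h_1 = 5; cx_2 = 4; cz_2 = 9; r_2 = 3; cx_3 = 14; cy_3 = 8; cz_3 = 6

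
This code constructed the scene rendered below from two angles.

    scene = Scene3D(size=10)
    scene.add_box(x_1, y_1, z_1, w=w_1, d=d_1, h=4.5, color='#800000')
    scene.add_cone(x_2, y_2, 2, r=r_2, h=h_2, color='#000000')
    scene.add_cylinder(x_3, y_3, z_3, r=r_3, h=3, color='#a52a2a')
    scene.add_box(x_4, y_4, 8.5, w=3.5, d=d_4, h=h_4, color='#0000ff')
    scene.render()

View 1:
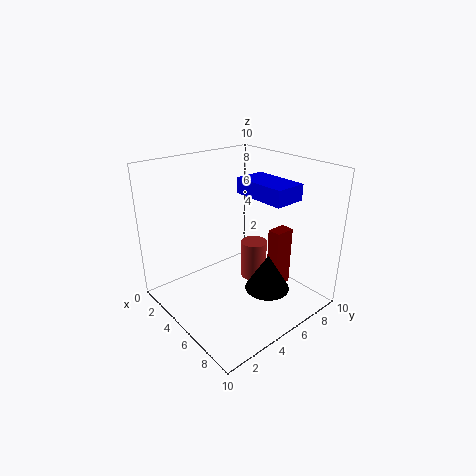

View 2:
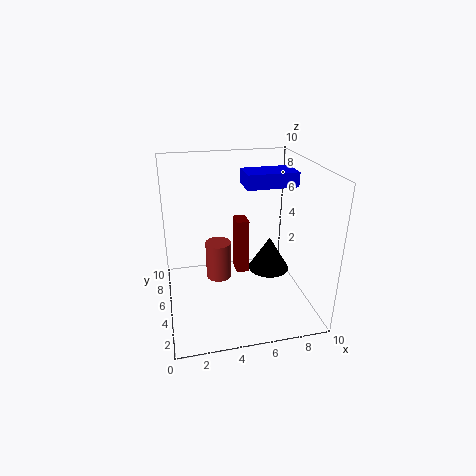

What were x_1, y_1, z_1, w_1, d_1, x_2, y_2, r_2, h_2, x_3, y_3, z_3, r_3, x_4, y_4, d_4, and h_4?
x_1 = 5.5, y_1 = 7.5, z_1 = 0.5, w_1 = 1, d_1 = 1.5, x_2 = 7.5, y_2 = 5.5, r_2 = 1.5, h_2 = 2.5, x_3 = 4, y_3 = 7.5, z_3 = 0.5, r_3 = 1, x_4 = 5.5, y_4 = 4.5, d_4 = 2, h_4 = 1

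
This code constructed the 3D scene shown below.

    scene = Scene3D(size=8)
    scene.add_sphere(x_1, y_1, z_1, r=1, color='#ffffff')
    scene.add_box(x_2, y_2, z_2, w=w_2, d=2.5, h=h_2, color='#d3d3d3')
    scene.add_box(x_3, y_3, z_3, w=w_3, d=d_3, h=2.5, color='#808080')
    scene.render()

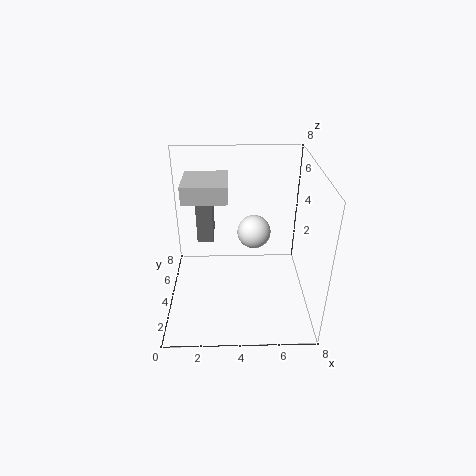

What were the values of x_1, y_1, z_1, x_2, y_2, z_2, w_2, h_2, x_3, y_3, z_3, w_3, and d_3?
x_1 = 5; y_1 = 5.5; z_1 = 3.5; x_2 = 1; y_2 = 4; z_2 = 6; w_2 = 2.5; h_2 = 1; x_3 = 1.5; y_3 = 6; z_3 = 2.5; w_3 = 1; d_3 = 2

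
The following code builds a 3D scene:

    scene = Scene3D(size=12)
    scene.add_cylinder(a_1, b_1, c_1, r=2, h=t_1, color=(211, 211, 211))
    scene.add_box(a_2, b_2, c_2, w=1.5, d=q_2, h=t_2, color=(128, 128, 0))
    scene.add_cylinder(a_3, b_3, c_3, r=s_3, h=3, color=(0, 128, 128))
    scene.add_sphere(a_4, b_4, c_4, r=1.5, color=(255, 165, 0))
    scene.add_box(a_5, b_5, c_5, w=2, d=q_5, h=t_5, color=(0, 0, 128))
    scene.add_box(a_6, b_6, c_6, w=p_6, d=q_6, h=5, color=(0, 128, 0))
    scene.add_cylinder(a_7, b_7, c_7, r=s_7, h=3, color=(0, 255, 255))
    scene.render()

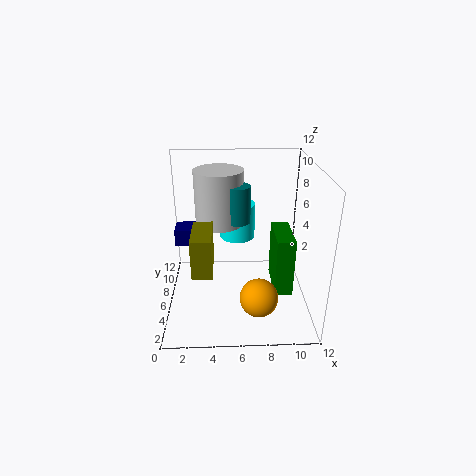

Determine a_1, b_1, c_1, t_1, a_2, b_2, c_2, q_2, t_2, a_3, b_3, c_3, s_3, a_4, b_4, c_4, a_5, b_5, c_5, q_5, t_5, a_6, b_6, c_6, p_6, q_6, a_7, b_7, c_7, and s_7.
a_1 = 4.5, b_1 = 7, c_1 = 7, t_1 = 4.5, a_2 = 2.5, b_2 = 1.5, c_2 = 5, q_2 = 3.5, t_2 = 3, a_3 = 6, b_3 = 6, c_3 = 7.5, s_3 = 1, a_4 = 7.5, b_4 = 2.5, c_4 = 2.5, a_5 = 0.5, b_5 = 7.5, c_5 = 4.5, q_5 = 2, t_5 = 1.5, a_6 = 9, b_6 = 4, c_6 = 1.5, p_6 = 1.5, q_6 = 4, a_7 = 6, b_7 = 7.5, c_7 = 5.5, s_7 = 1.5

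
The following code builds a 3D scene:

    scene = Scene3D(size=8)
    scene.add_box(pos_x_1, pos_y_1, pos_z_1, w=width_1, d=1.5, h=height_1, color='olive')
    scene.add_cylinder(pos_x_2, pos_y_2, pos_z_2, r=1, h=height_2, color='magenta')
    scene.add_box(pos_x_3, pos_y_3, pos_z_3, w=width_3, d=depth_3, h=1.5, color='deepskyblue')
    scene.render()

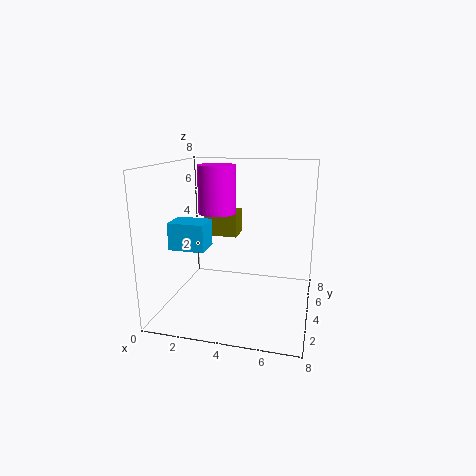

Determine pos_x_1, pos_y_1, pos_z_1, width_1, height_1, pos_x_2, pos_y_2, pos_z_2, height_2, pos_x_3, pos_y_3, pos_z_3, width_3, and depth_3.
pos_x_1 = 1.5
pos_y_1 = 5.5
pos_z_1 = 3.5
width_1 = 2
height_1 = 1.5
pos_x_2 = 3
pos_y_2 = 3.5
pos_z_2 = 5.5
height_2 = 2.5
pos_x_3 = 0.5
pos_y_3 = 2.5
pos_z_3 = 3.5
width_3 = 2
depth_3 = 1.5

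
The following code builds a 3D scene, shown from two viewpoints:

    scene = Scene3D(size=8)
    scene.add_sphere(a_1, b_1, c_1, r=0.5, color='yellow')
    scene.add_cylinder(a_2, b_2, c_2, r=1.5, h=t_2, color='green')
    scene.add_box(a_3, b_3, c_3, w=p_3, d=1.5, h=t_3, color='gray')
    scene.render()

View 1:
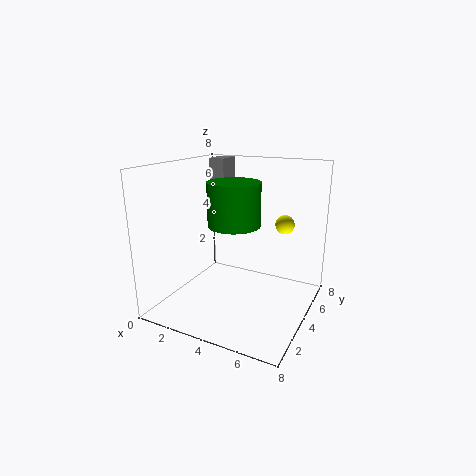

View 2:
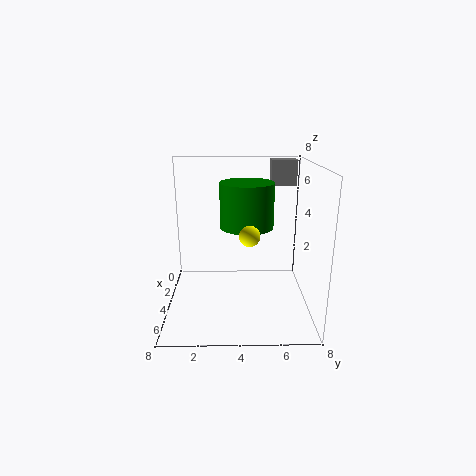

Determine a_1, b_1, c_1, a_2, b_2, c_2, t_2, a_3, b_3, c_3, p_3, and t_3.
a_1 = 6.5; b_1 = 4.5; c_1 = 5; a_2 = 3.5; b_2 = 4.5; c_2 = 4.5; t_2 = 2.5; a_3 = 1; b_3 = 6; c_3 = 6.5; p_3 = 1; t_3 = 1.5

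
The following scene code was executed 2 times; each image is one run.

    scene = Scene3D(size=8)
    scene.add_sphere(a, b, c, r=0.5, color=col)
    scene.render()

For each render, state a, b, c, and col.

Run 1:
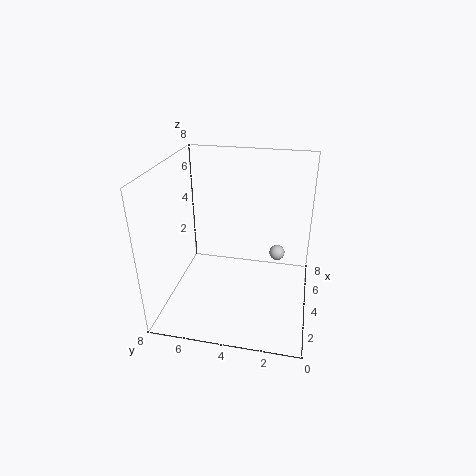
a = 7; b = 2; c = 1.5; col = 'lightgray'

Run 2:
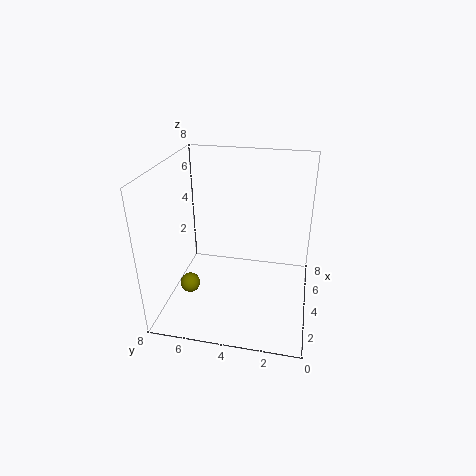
a = 1.5; b = 6; c = 2.5; col = 'olive'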